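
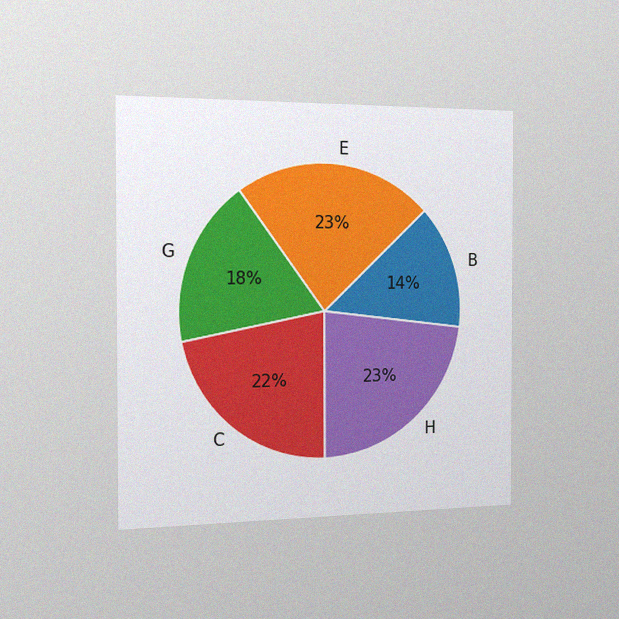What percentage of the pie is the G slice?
18%

The chart is viewed slightly from the left, with some photo noise. The G slice takes up 18% of the pie.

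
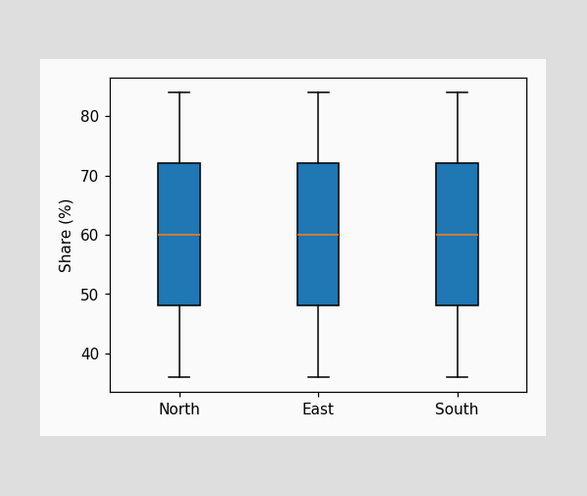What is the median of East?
The median line in the East box sits at 60%.

60%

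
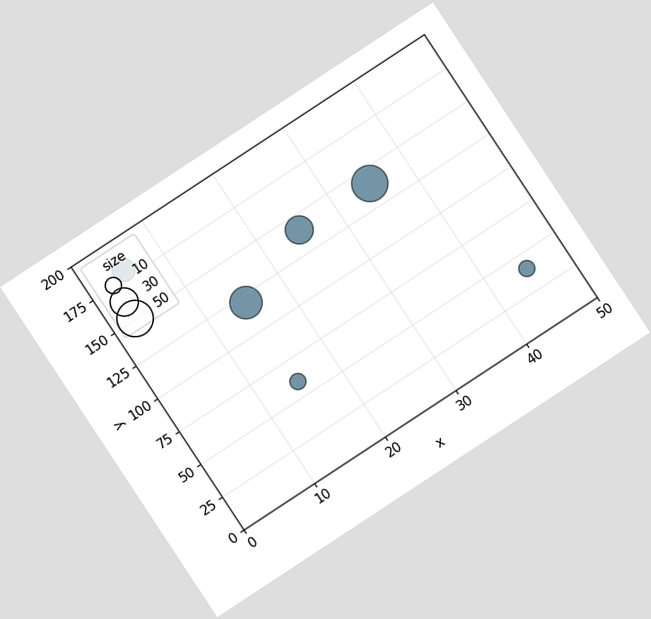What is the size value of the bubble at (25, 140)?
The chart is tilted about 33° counter-clockwise. Matching the bubble at (25, 140) against the size legend gives 30.

30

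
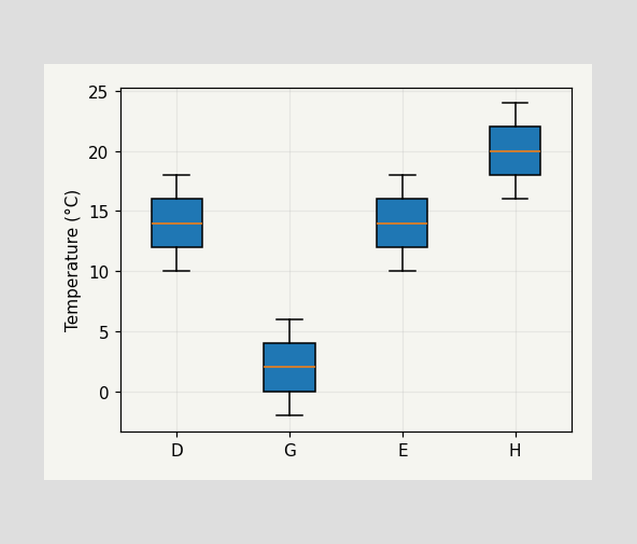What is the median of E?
14°C

The median line in the E box sits at 14°C.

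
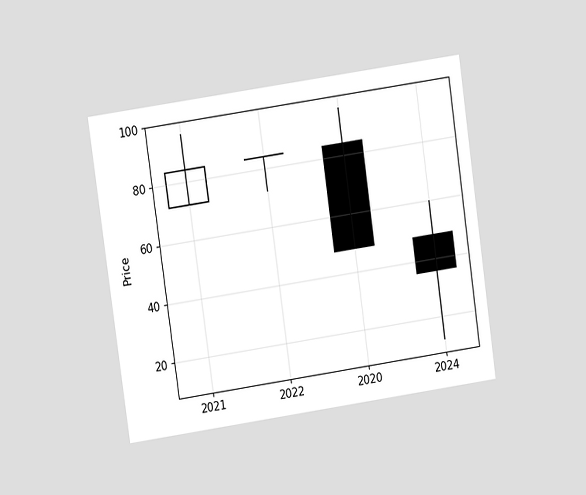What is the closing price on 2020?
48

The chart is tilted about 8° counter-clockwise and viewed at a slight angle. The 2020 candle closes at 48.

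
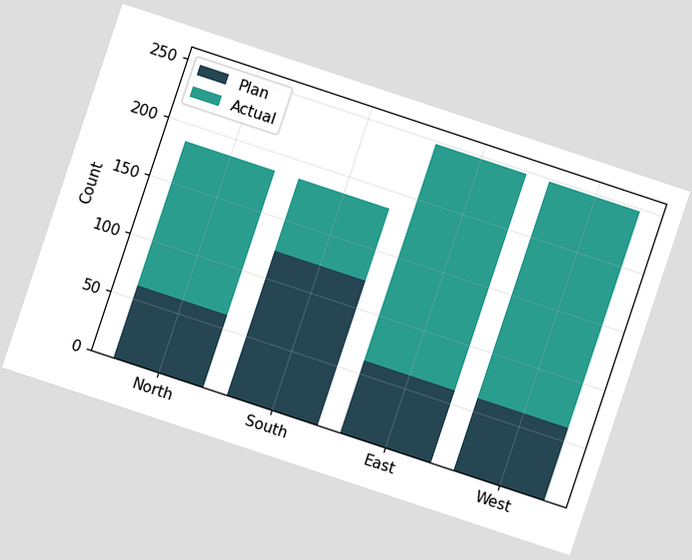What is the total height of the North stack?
The chart is tilted about 18° clockwise. The North stack's top reaches 186 on the y-axis.

186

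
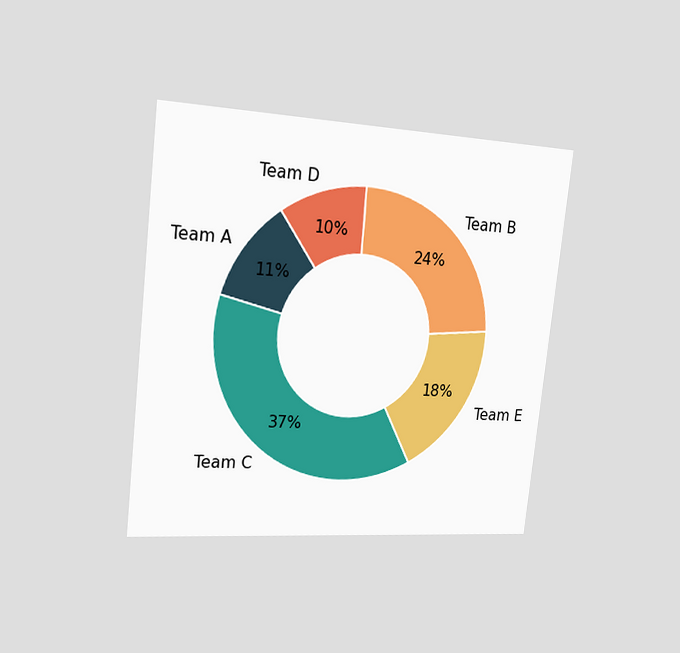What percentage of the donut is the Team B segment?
The chart is tilted about 6° clockwise and viewed slightly from the left. The Team B segment takes up 24% of the ring.

24%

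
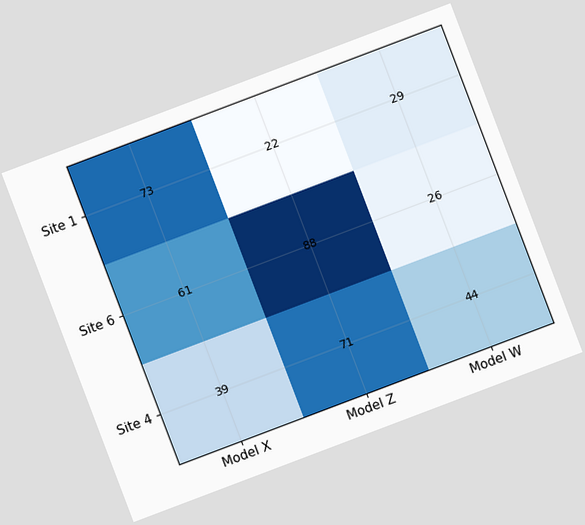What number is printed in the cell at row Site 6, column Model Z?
The chart is tilted about 21° counter-clockwise. The (Site 6, Model Z) cell reads 88.

88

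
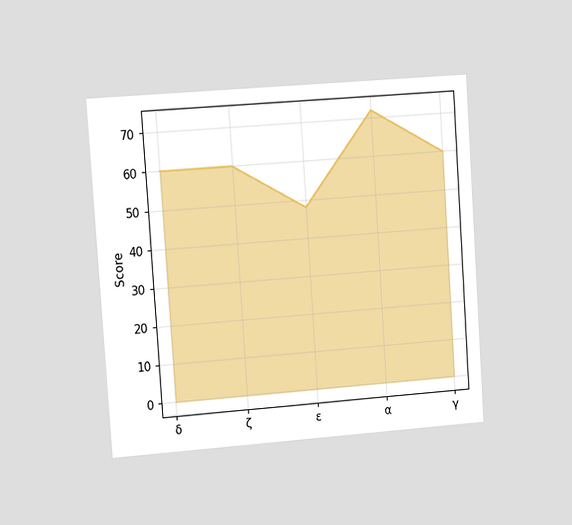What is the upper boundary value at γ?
The chart is tilted about 4° counter-clockwise and viewed slightly from the left. At γ the upper boundary is at 60.

60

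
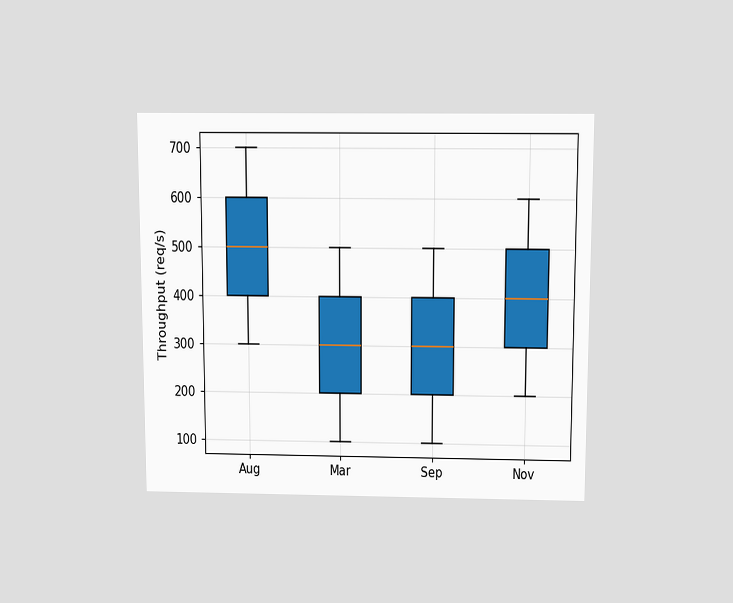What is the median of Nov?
400req/s

The chart is viewed slightly from above. The median line in the Nov box sits at 400req/s.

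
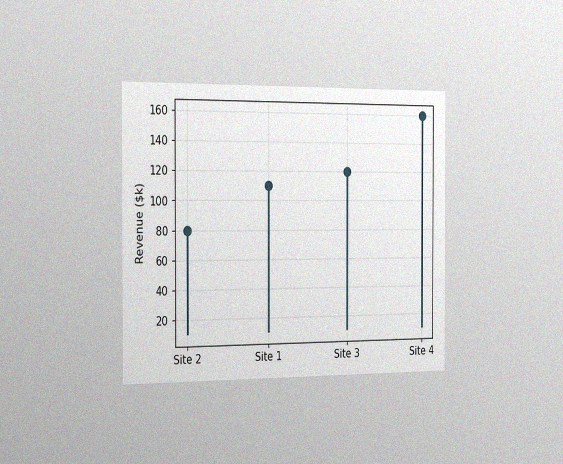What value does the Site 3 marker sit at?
$120k

The chart is viewed slightly from the left, with some photo noise. The Site 3 marker sits at $120k.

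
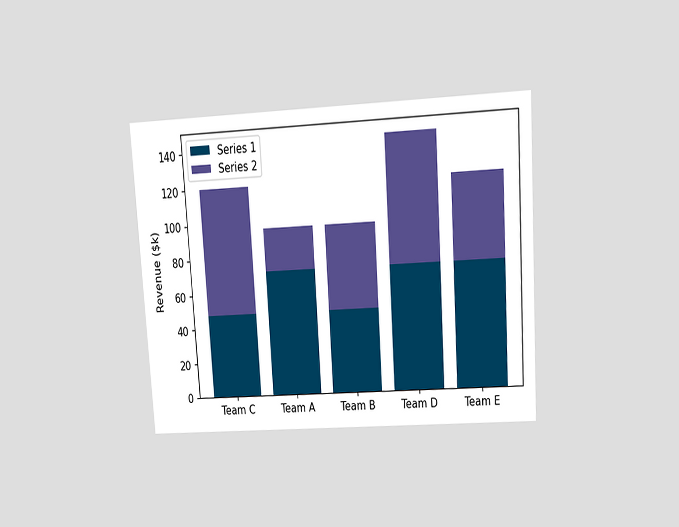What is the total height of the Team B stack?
$96k

The chart is tilted about 4° counter-clockwise and viewed at a slight angle. The Team B stack's top reaches $96k on the y-axis.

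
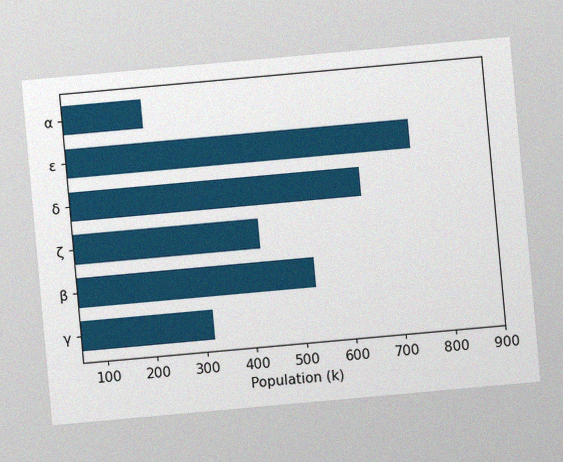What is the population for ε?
The chart is tilted about 5° counter-clockwise, with some photo noise. Reading along the chart's x-axis, the ε bar reaches 742k.

742k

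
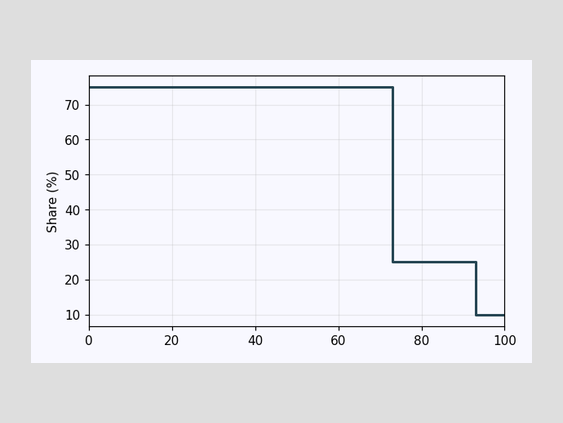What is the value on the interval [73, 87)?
25%

On [73, 87) the step sits at 25%.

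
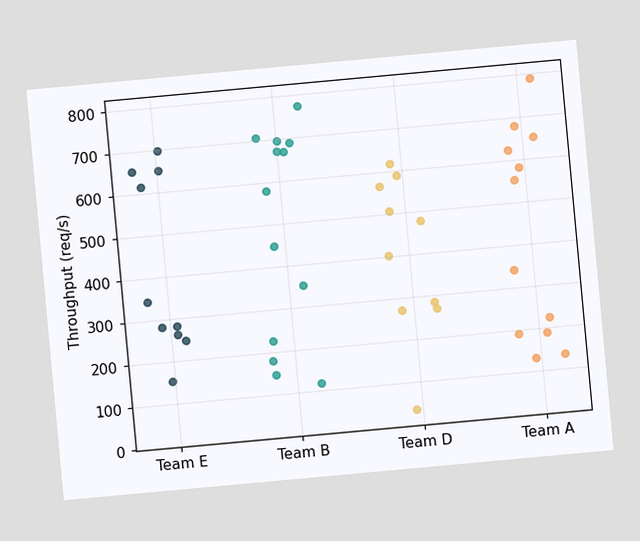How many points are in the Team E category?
The chart is tilted about 5° counter-clockwise. Counting the markers in the Team E column gives 10.

10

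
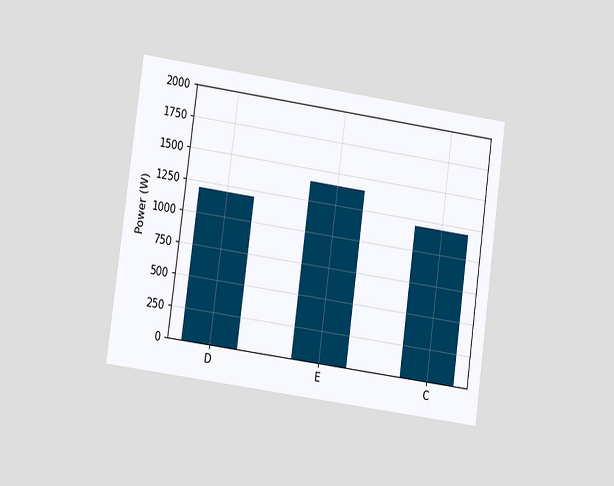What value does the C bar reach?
The chart is tilted about 8° clockwise and viewed at a slight angle. Reading along the chart's y-axis, the C bar reaches 1200W.

1200W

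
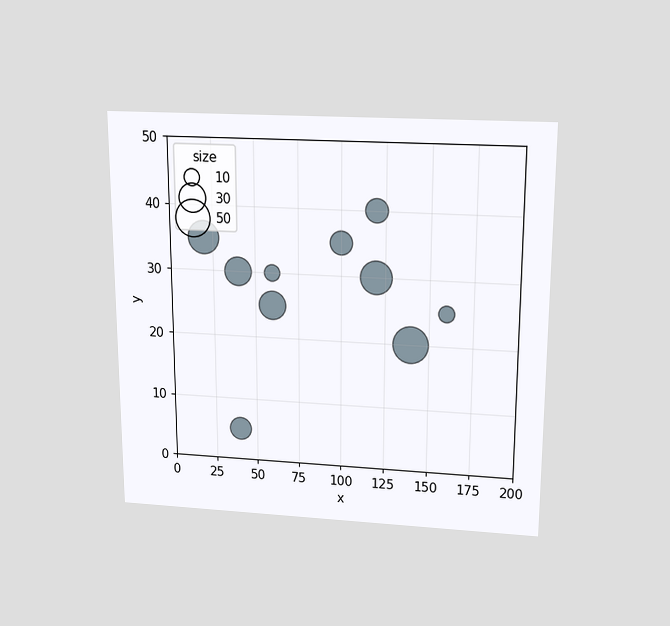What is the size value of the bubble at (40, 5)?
20

The chart is viewed slightly from above. Matching the bubble at (40, 5) against the size legend gives 20.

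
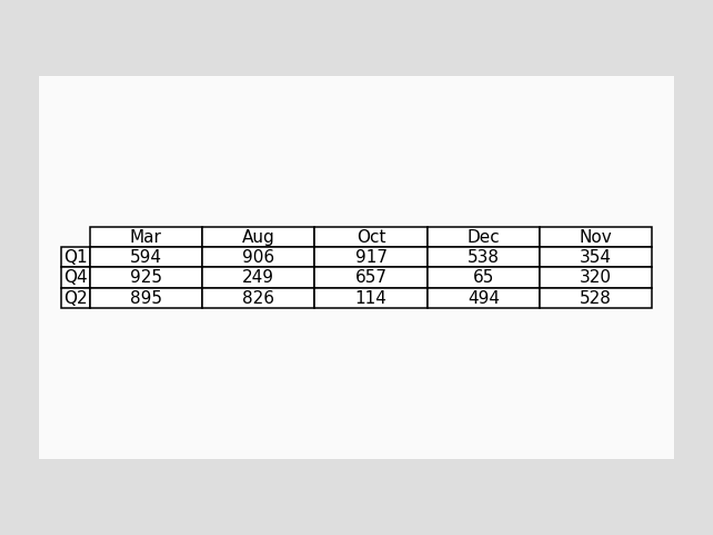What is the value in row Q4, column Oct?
The (Q4, Oct) cell reads 657.

657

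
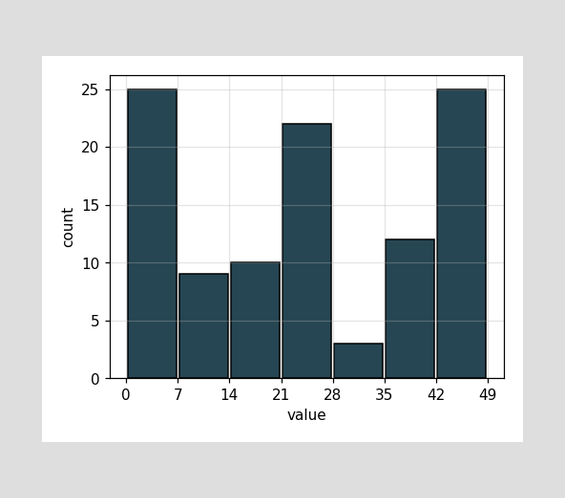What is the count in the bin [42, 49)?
The [42, 49) bin has height 25.

25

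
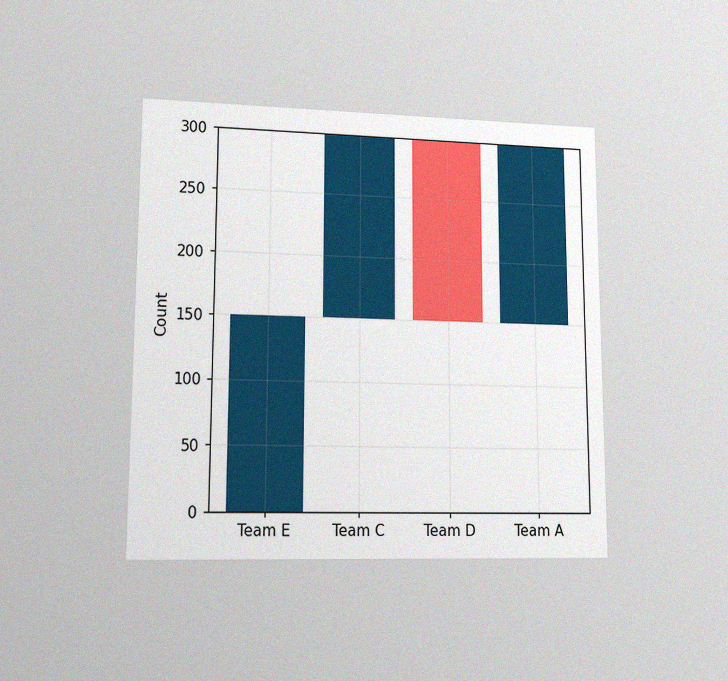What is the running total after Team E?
150

The chart is viewed at a slight angle, with some photo noise. After Team E the running total reaches 150.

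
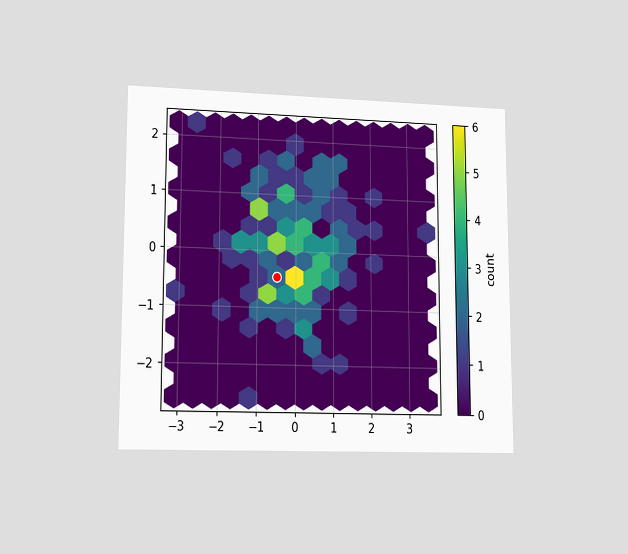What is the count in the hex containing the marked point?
The chart is viewed at a slight angle. The marked hex reads 2 on the colorbar.

2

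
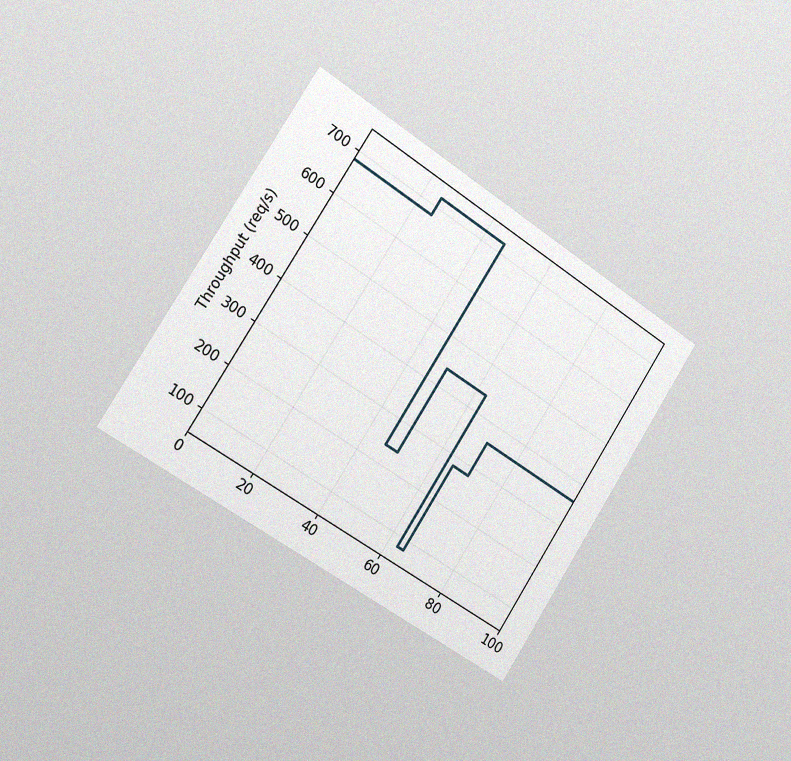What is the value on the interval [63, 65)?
80req/s

The chart is tilted about 33° clockwise and viewed slightly from the left, with some photo noise. On [63, 65) the step sits at 80req/s.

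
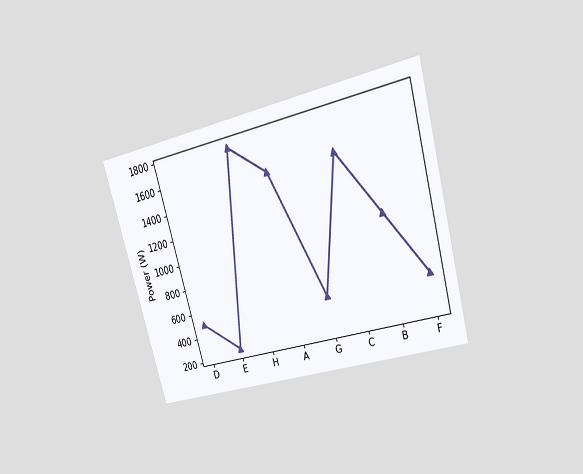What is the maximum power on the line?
1750W

The chart is tilted about 15° counter-clockwise and viewed at a slight angle. The highest point is at H, and reading across to the y-axis gives 1750W.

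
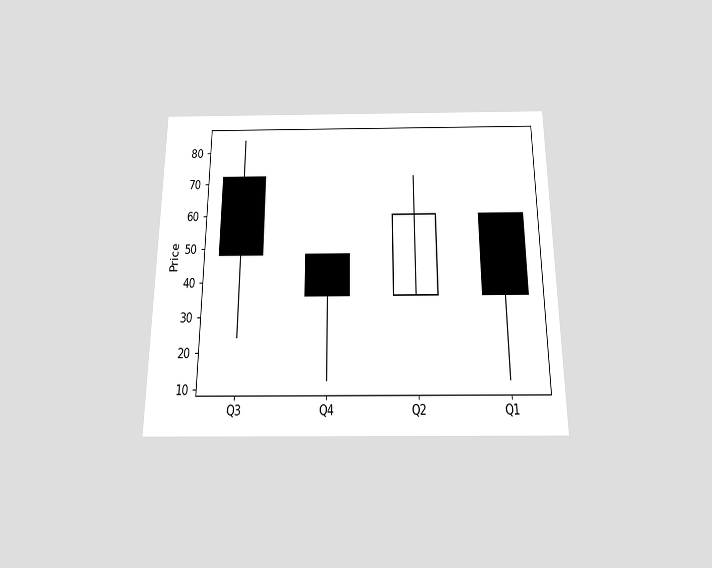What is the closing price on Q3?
48

The chart is viewed slightly from below. The Q3 candle closes at 48.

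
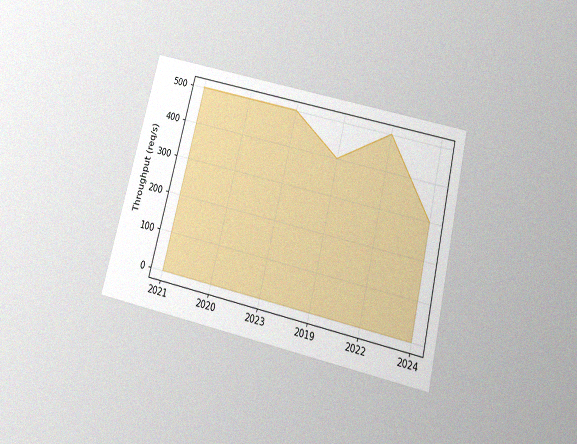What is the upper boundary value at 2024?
300req/s

The chart is tilted about 14° clockwise and viewed slightly from below, with some photo noise. At 2024 the upper boundary is at 300req/s.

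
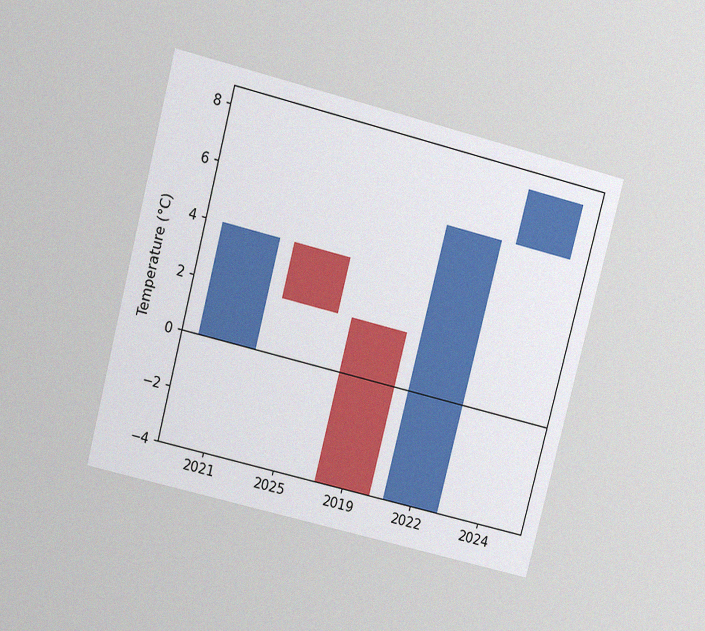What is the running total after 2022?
The chart is tilted about 14° clockwise and viewed slightly from above, with some photo noise. After 2022 the running total reaches 6°C.

6°C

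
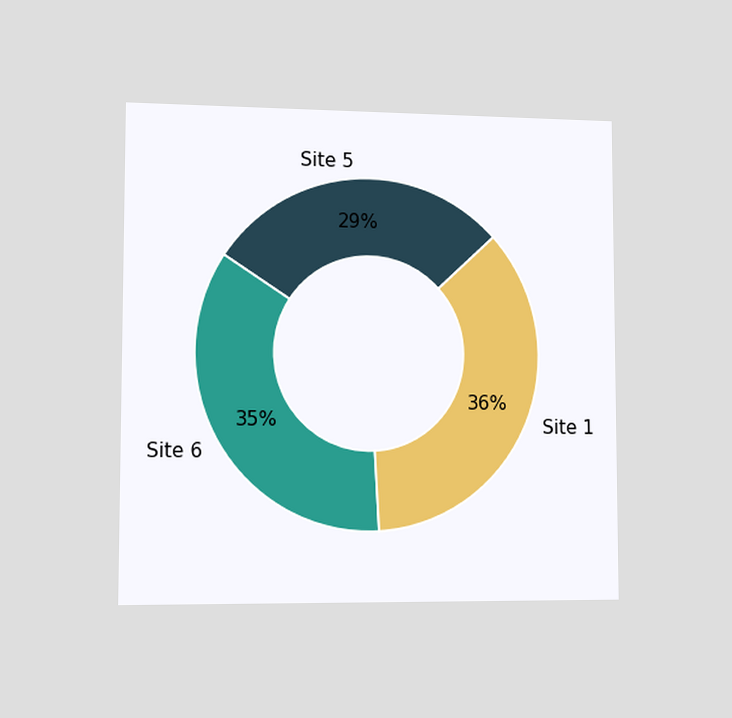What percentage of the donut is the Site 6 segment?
The chart is viewed slightly from the left. The Site 6 segment takes up 35% of the ring.

35%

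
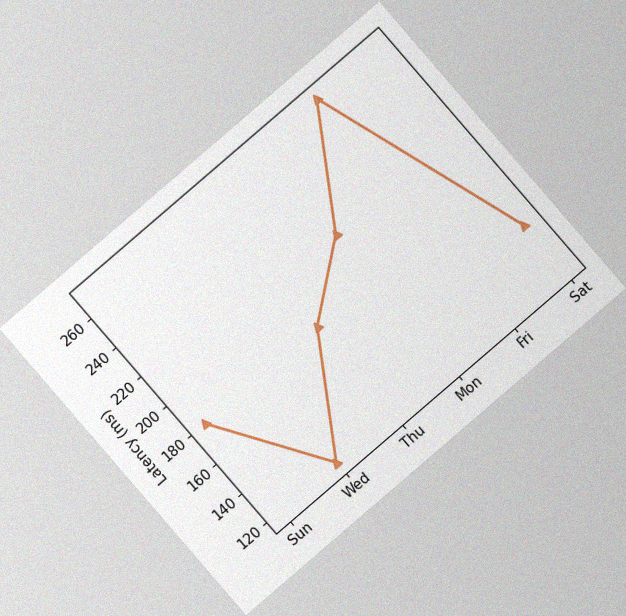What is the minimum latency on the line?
The chart is tilted about 41° counter-clockwise, with some photo noise. The lowest point is at Wed, and reading across to the y-axis gives 120ms.

120ms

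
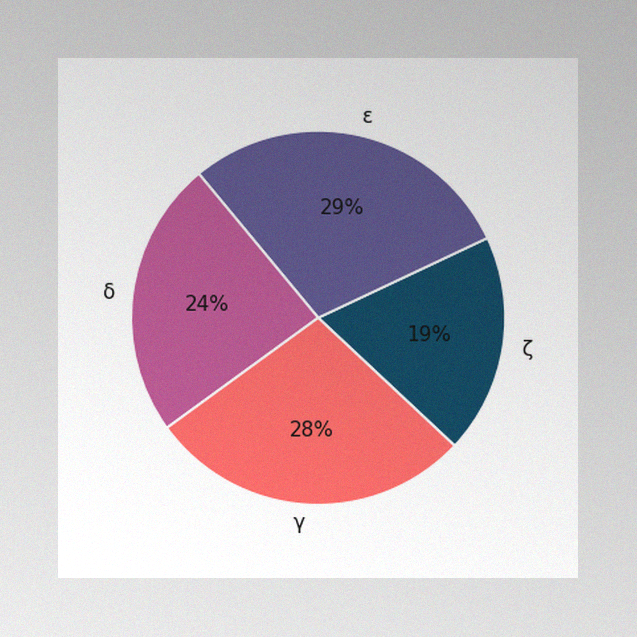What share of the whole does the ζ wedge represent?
19%

The image has some photo noise and uneven lighting. The ζ slice takes up 19% of the pie.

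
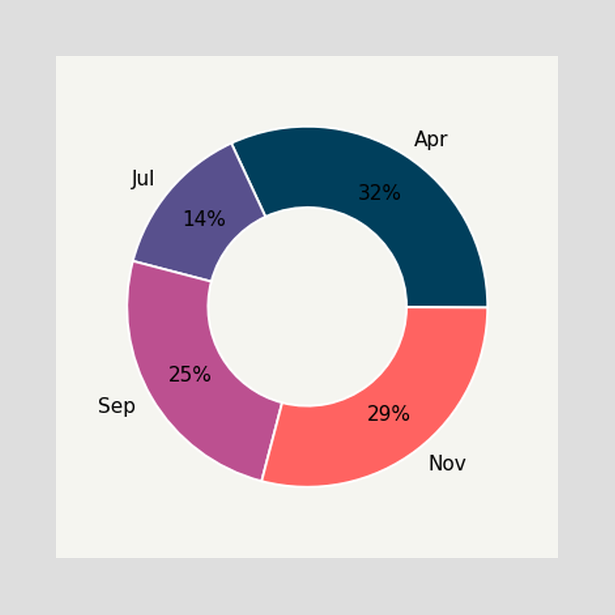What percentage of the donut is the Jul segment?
14%

The Jul segment takes up 14% of the ring.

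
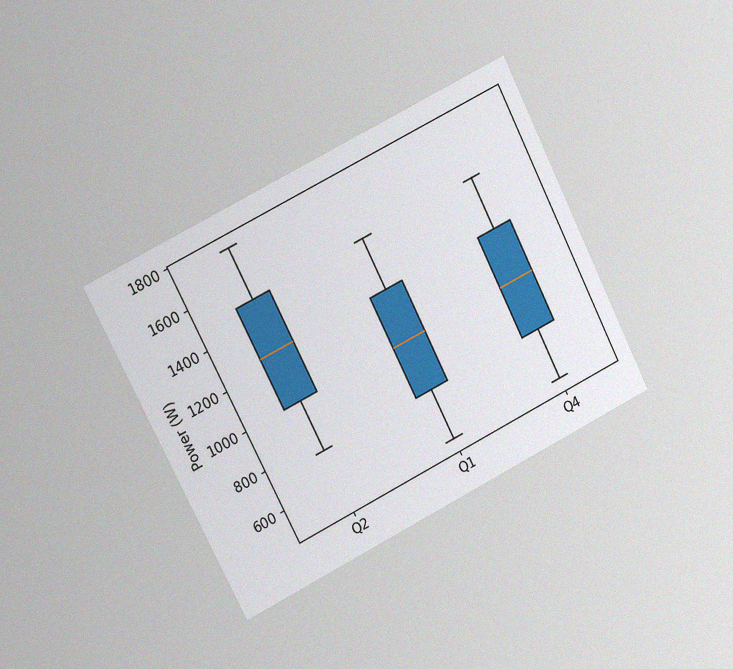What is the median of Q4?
1000W

The chart is tilted about 27° counter-clockwise and viewed at a slight angle, with some photo noise. The median line in the Q4 box sits at 1000W.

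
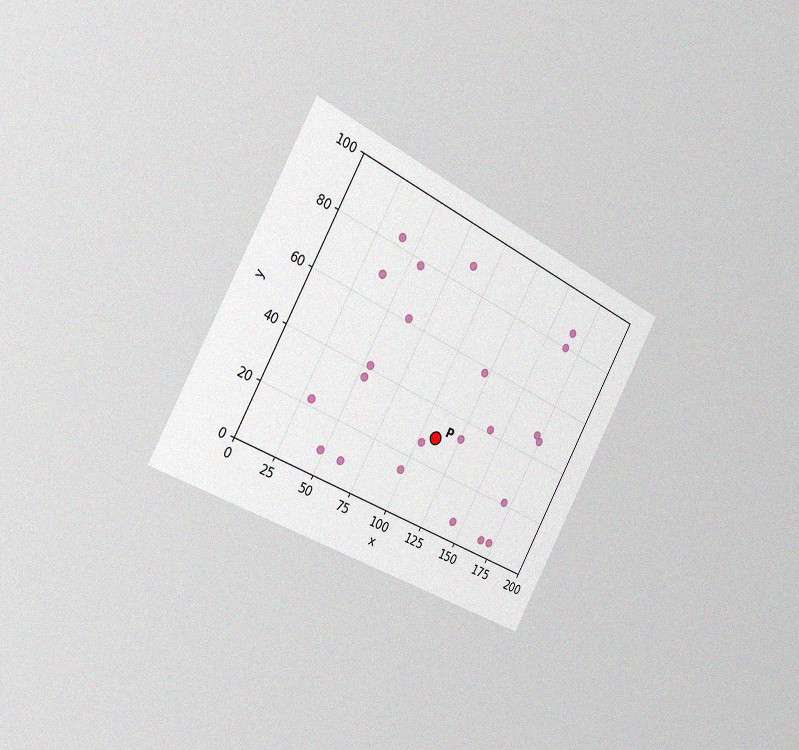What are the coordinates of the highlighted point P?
(110, 30)

The chart is tilted about 29° clockwise and viewed slightly from the left, with some photo noise. Following the gridlines from P to each axis, P sits at (110, 30).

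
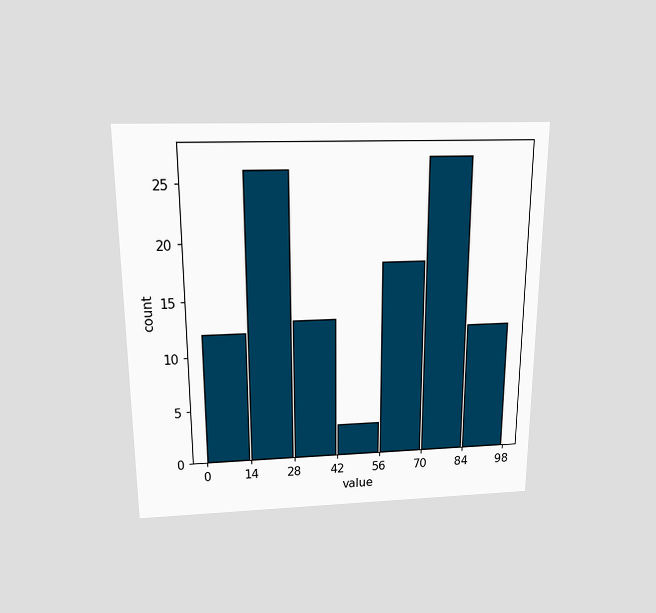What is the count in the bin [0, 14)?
The chart is viewed slightly from above. The [0, 14) bin has height 12.

12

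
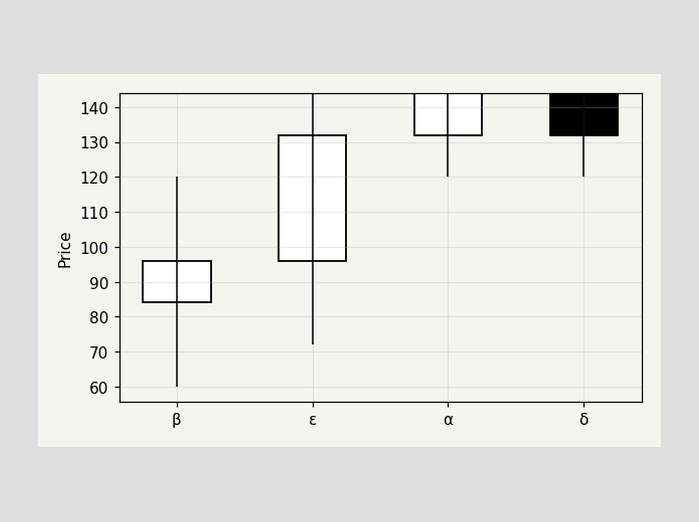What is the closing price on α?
144

The α candle closes at 144.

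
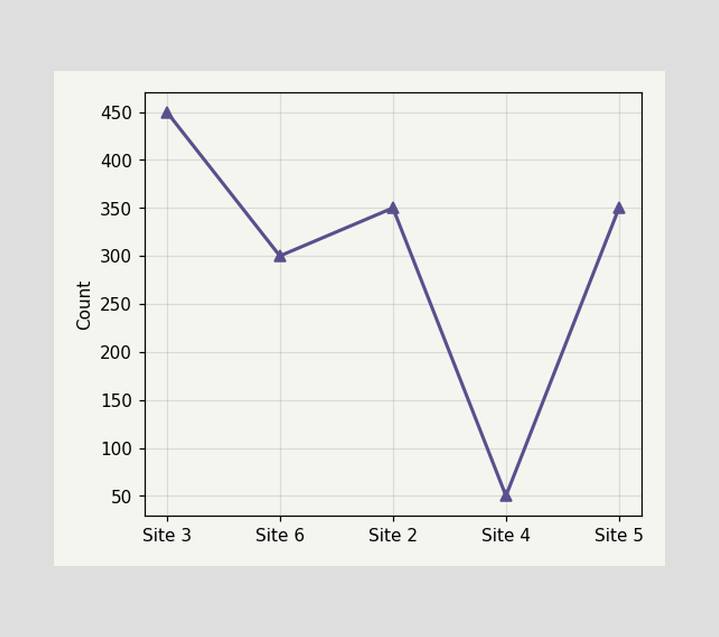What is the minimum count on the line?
The lowest point is at Site 4, and reading across to the y-axis gives 50.

50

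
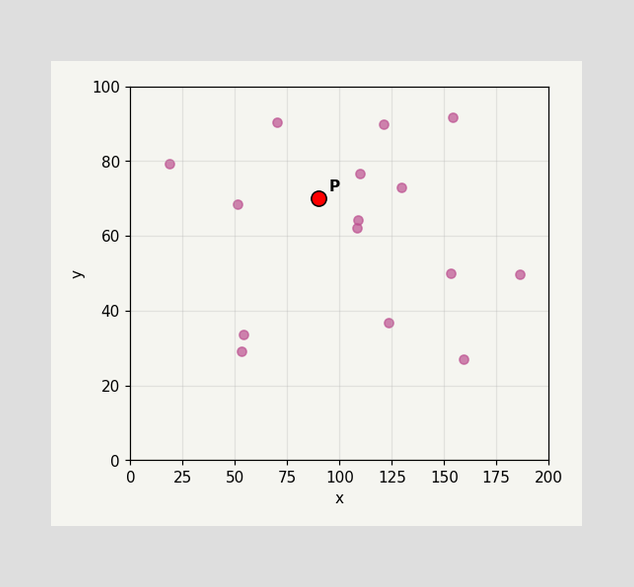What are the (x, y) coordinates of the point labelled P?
Following the gridlines from P to each axis, P sits at (90, 70).

(90, 70)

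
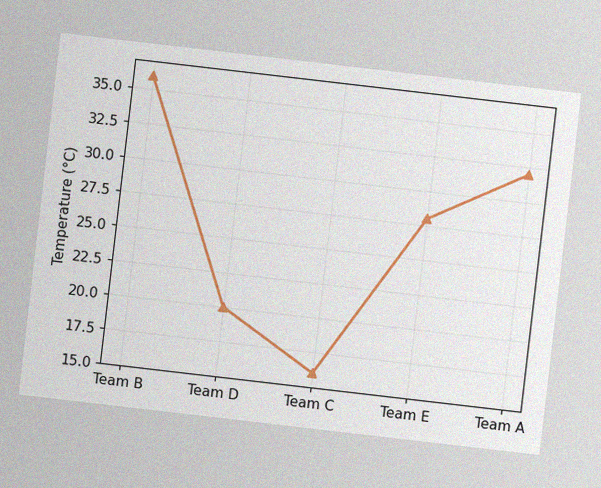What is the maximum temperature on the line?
36°C

The chart is tilted about 7° clockwise, with some photo noise. The highest point is at Team B, and reading across to the y-axis gives 36°C.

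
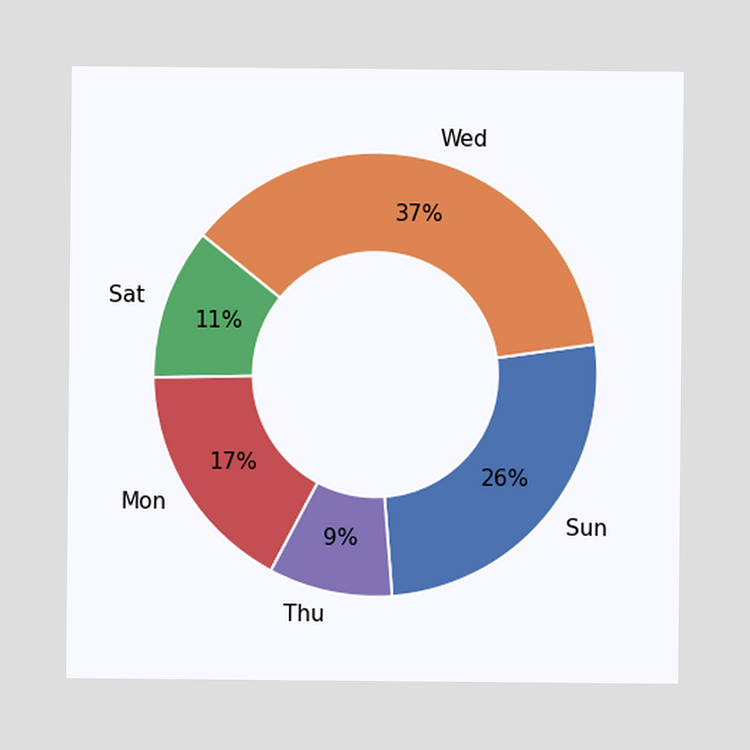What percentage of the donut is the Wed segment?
The Wed segment takes up 37% of the ring.

37%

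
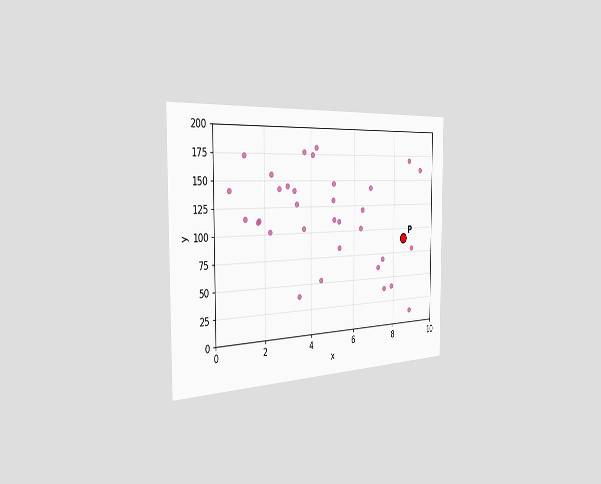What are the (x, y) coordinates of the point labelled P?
The chart is viewed slightly from the left. Following the gridlines from P to each axis, P sits at (8.5, 90).

(8.5, 90)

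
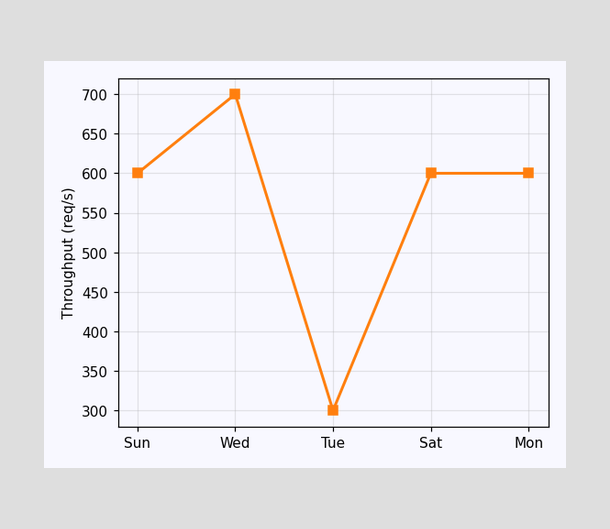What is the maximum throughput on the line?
700req/s

The highest point is at Wed, and reading across to the y-axis gives 700req/s.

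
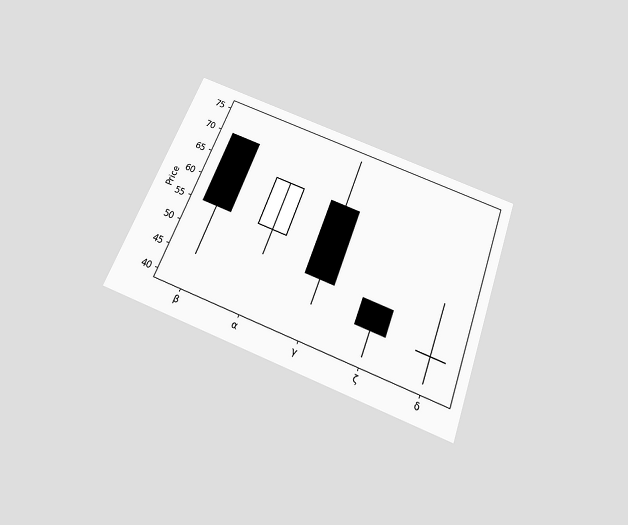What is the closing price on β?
The chart is tilted about 21° clockwise and viewed slightly from below. The β candle closes at 55.

55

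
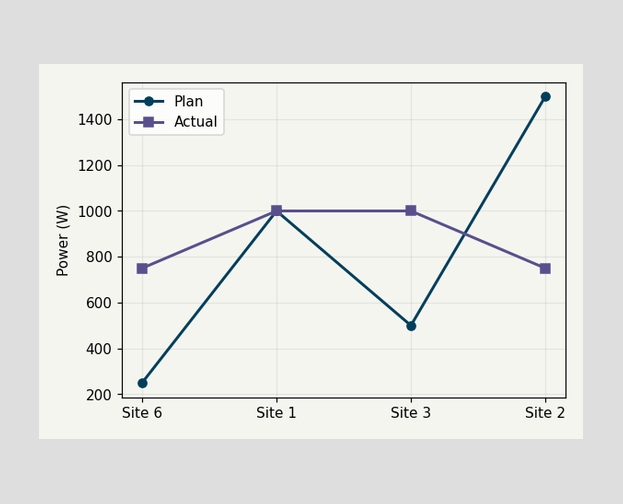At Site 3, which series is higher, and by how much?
At Site 3, Actual sits above the other line by 500W.

Actual, by 500W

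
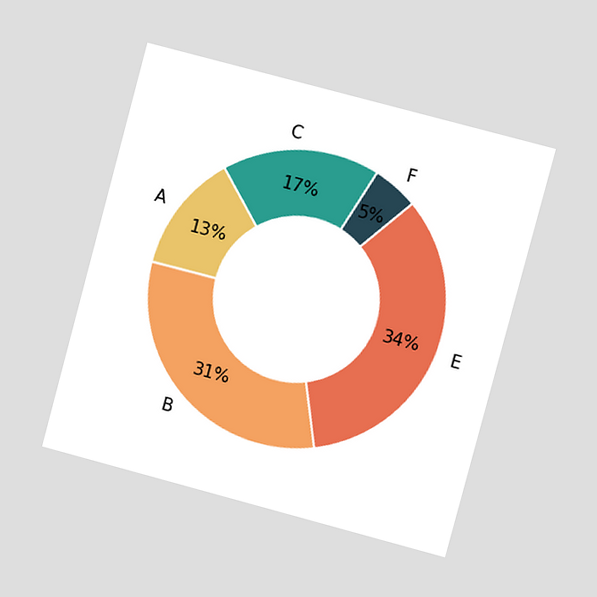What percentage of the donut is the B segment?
31%

The chart is tilted about 15° clockwise and viewed at a slight angle. The B segment takes up 31% of the ring.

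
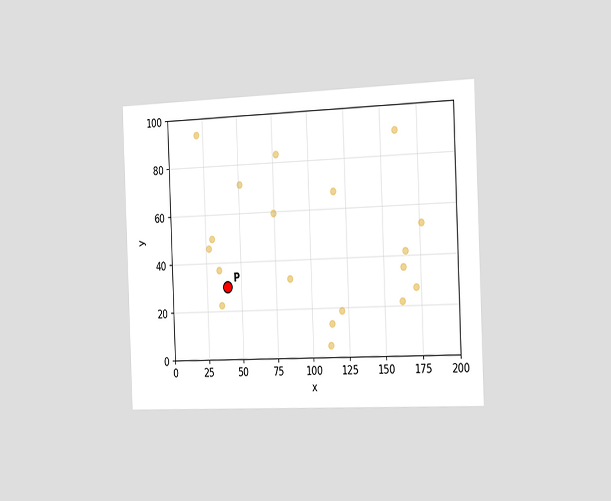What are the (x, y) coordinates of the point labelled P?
(40, 30)

The chart is tilted about 2° counter-clockwise and viewed slightly from the right. Following the gridlines from P to each axis, P sits at (40, 30).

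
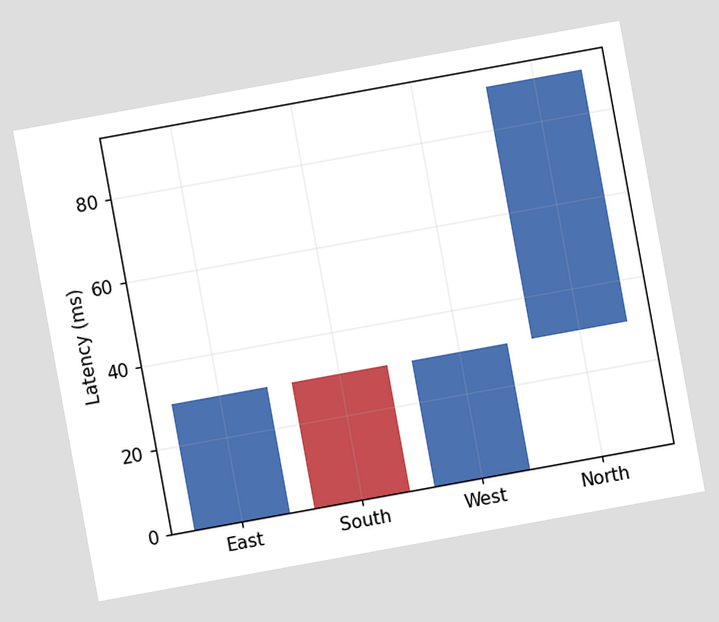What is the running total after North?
90ms

The chart is tilted about 10° counter-clockwise. After North the running total reaches 90ms.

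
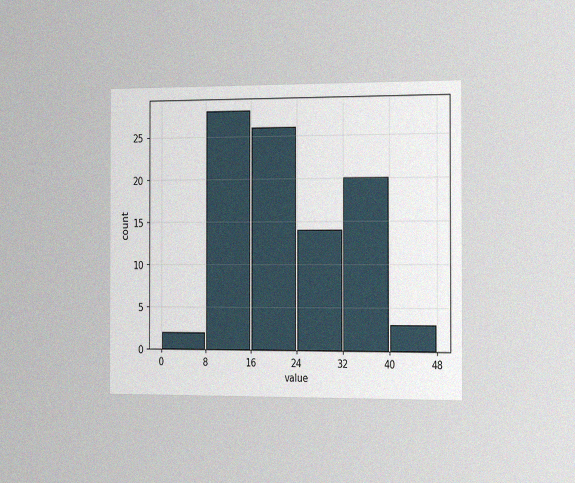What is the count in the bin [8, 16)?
The chart is viewed slightly from the right, with some photo noise. The [8, 16) bin has height 28.

28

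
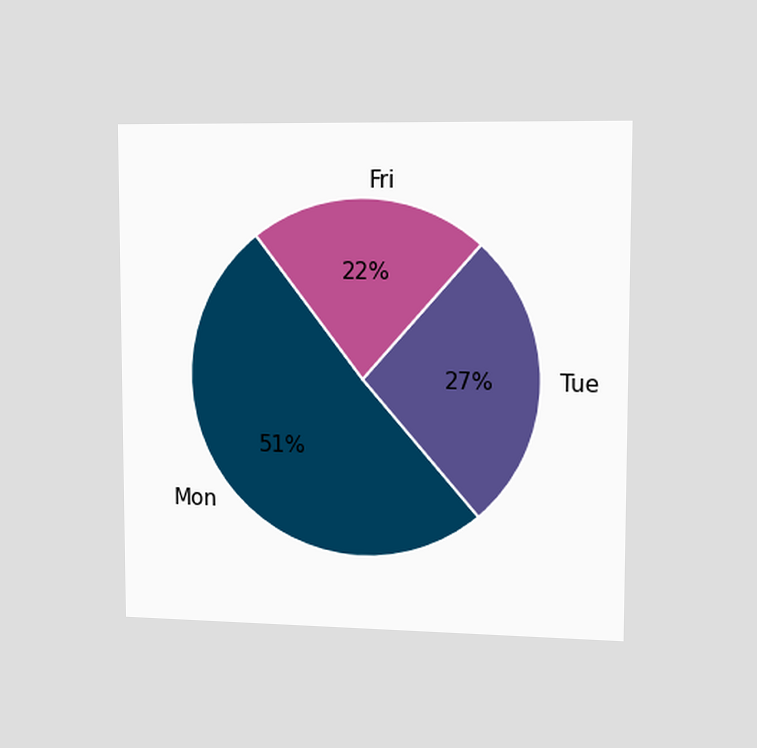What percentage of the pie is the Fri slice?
22%

The chart is viewed slightly from the right. The Fri slice takes up 22% of the pie.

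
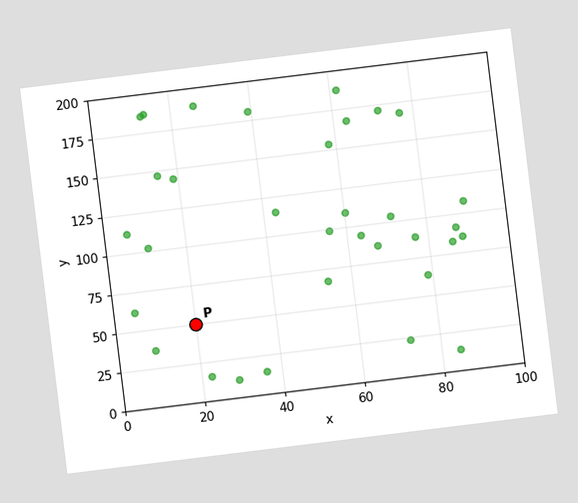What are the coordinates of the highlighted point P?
The chart is tilted about 7° counter-clockwise. Following the gridlines from P to each axis, P sits at (20, 50).

(20, 50)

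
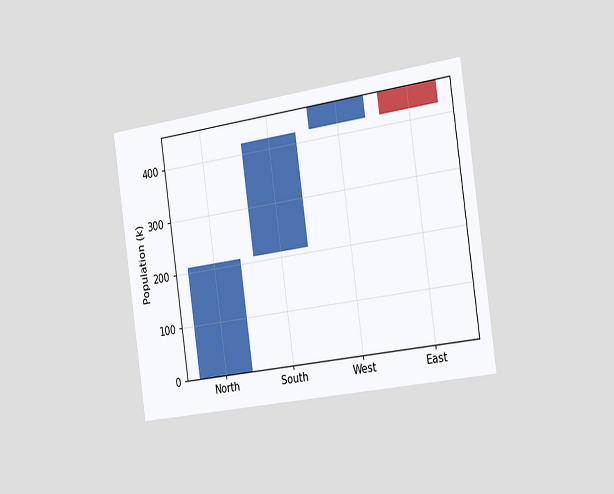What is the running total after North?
210k

The chart is tilted about 8° counter-clockwise and viewed slightly from the right. After North the running total reaches 210k.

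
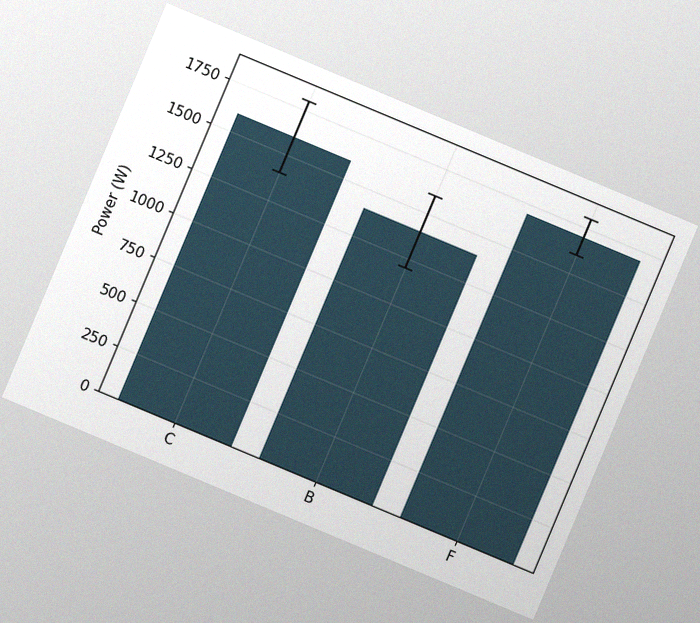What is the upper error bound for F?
1800W

The chart is tilted about 23° clockwise, with some photo noise. The F bar's upper whisker reaches 1800W.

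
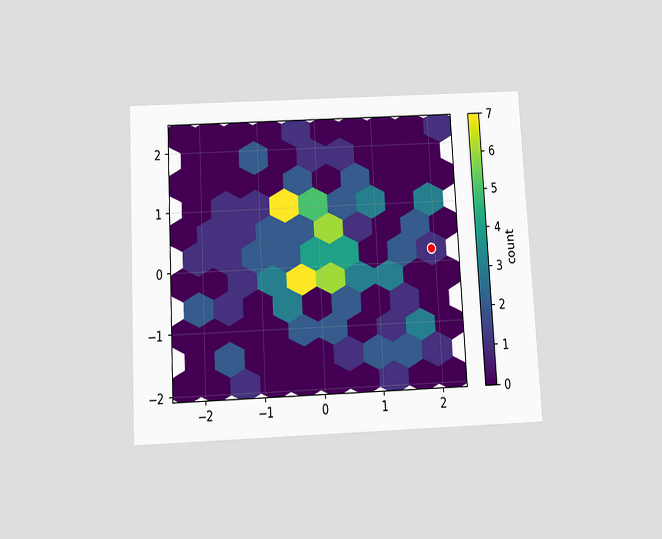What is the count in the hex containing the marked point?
The chart is tilted about 3° counter-clockwise and viewed slightly from below. The marked hex reads 1 on the colorbar.

1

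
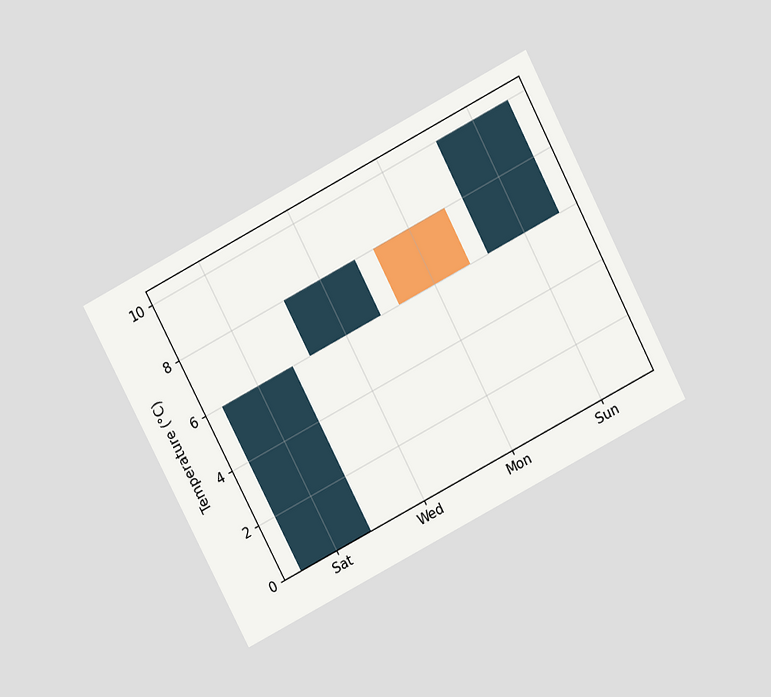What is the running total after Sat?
The chart is tilted about 27° counter-clockwise and viewed slightly from above. After Sat the running total reaches 6°C.

6°C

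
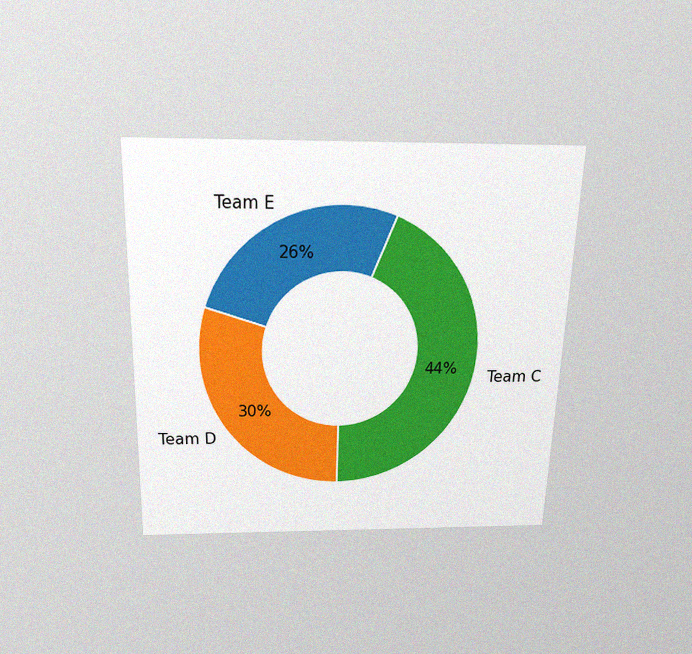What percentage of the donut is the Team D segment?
30%

The chart is viewed slightly from above, with some photo noise. The Team D segment takes up 30% of the ring.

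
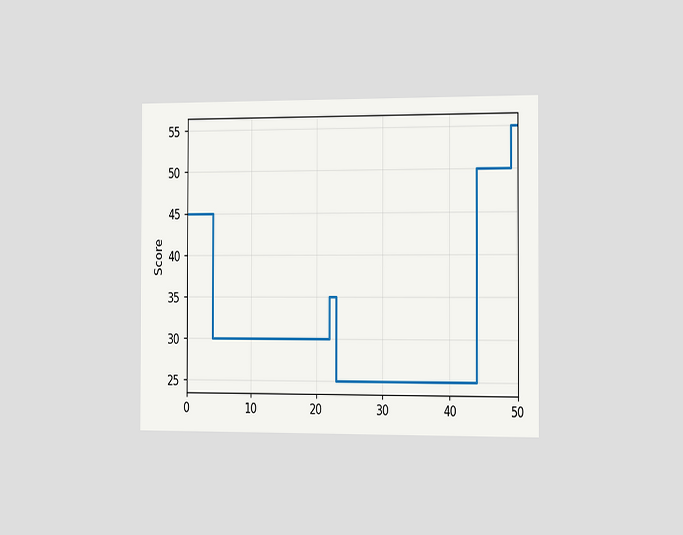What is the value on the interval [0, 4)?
45

The chart is viewed slightly from the right. On [0, 4) the step sits at 45.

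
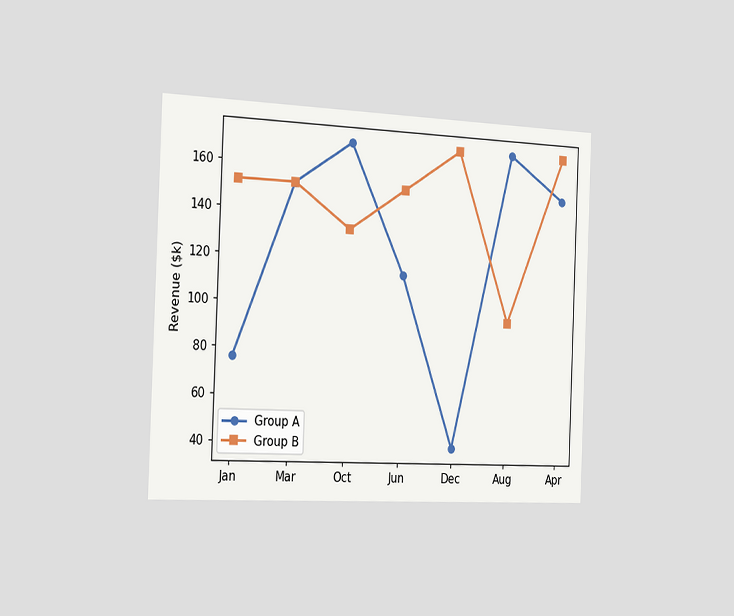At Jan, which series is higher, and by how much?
The chart is tilted about 2° clockwise and viewed slightly from the left. At Jan, Group B sits above the other line by $76k.

Group B, by $76k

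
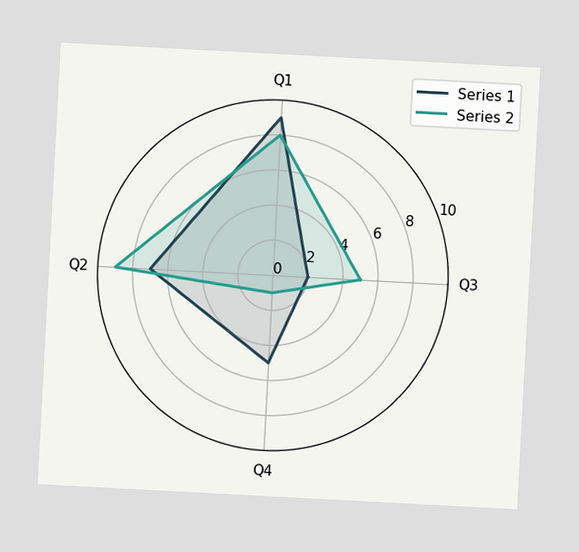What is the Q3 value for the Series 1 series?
The chart is tilted about 3° clockwise. On the Q3 axis, Series 1 reaches 2.

2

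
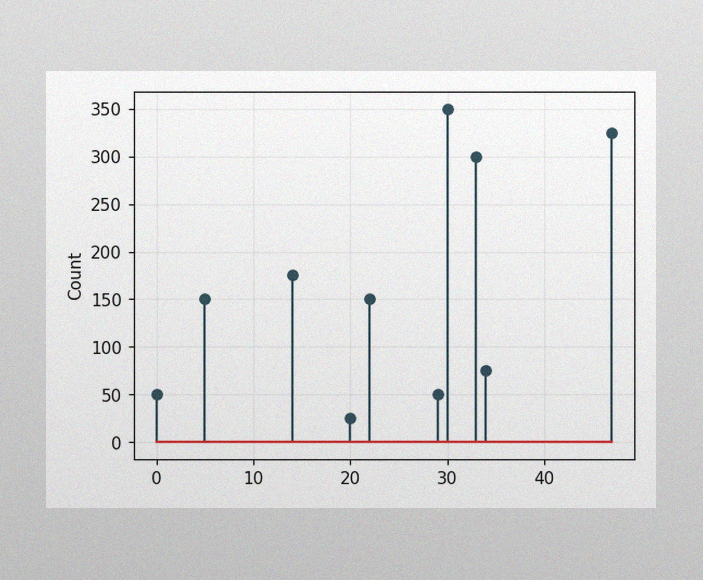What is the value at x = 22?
The image has some photo noise and uneven lighting. The stem at x=22 reaches 150.

150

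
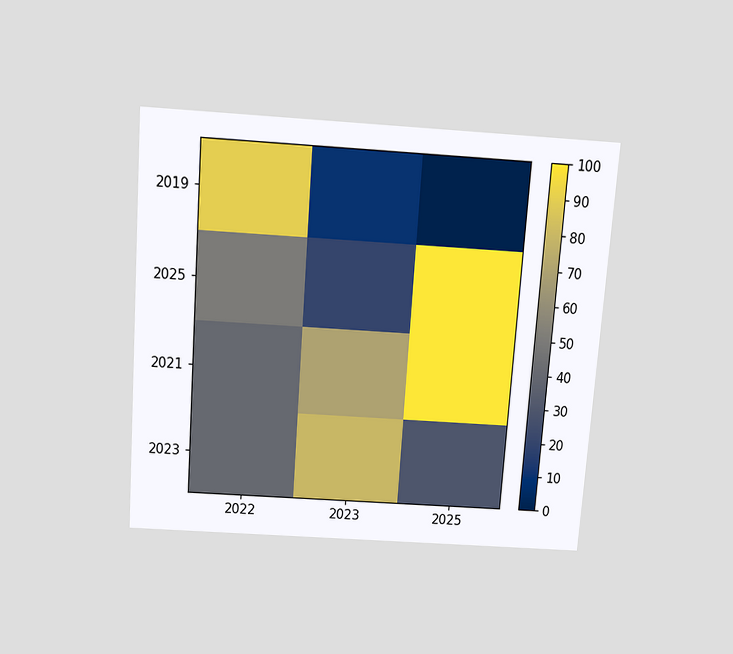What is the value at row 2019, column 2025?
The chart is tilted about 4° clockwise and viewed slightly from above. Matching cell (2019, 2025) against the colorbar gives 0.

0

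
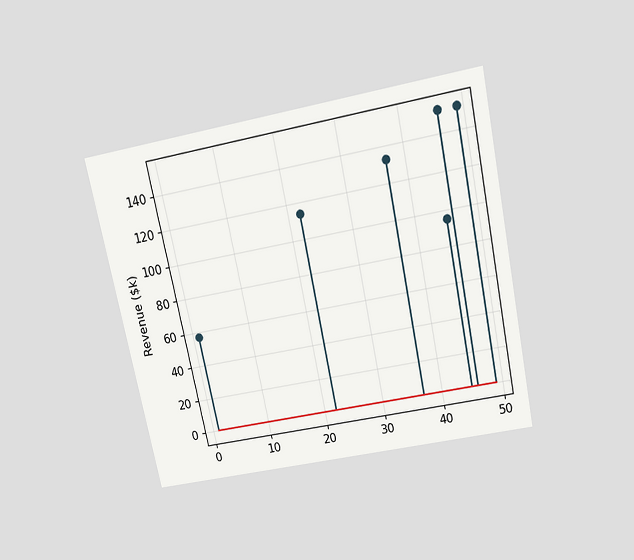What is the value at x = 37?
$133k

The chart is tilted about 12° counter-clockwise and viewed slightly from above. The stem at x=37 reaches $133k.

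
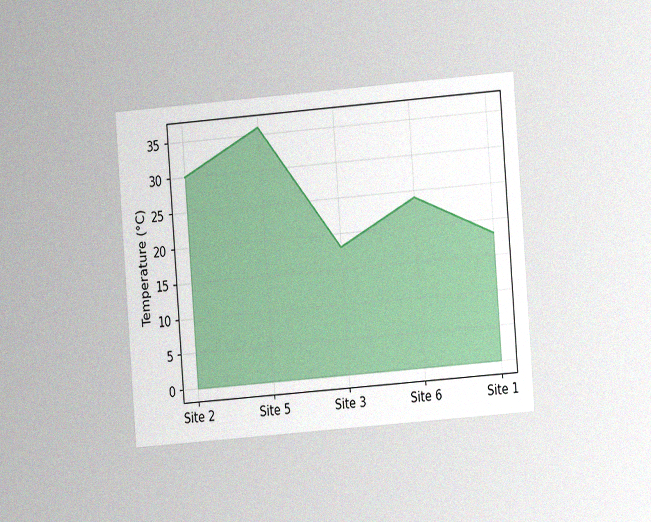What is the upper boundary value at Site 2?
The chart is tilted about 4° counter-clockwise and viewed slightly from the right, with some photo noise. At Site 2 the upper boundary is at 30°C.

30°C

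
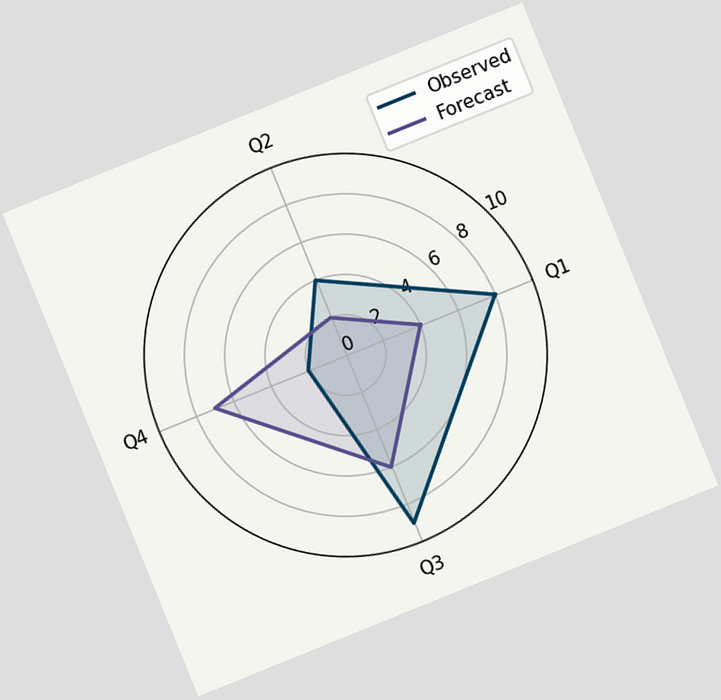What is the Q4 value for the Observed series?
2

The chart is tilted about 22° counter-clockwise. On the Q4 axis, Observed reaches 2.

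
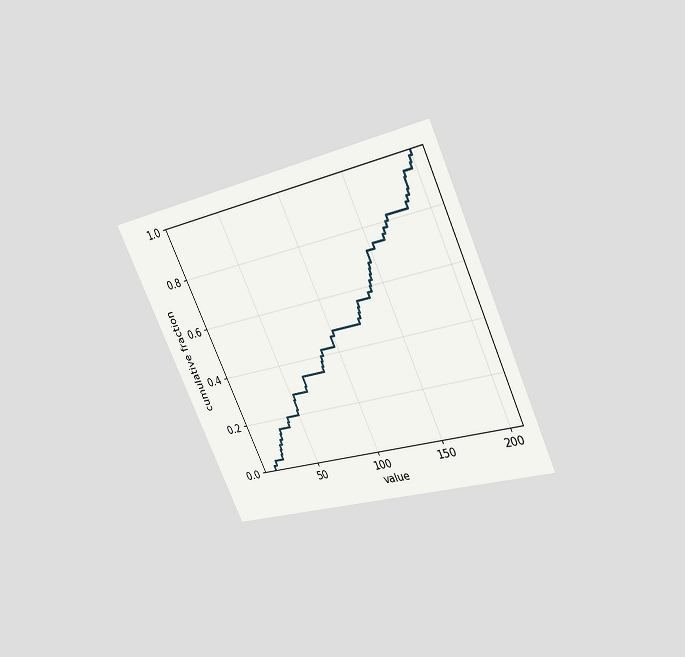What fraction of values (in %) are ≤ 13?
2%

The chart is tilted about 25° counter-clockwise and viewed at a slight angle. At x=13 the ECDF step is at 2%.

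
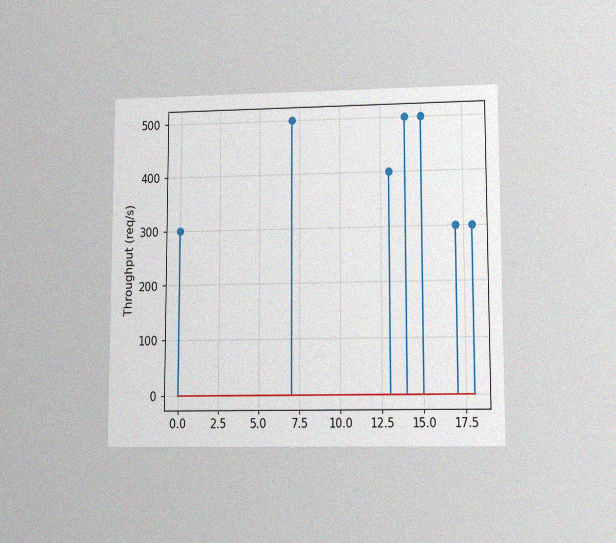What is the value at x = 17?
The chart is viewed at a slight angle, with some photo noise. The stem at x=17 reaches 300req/s.

300req/s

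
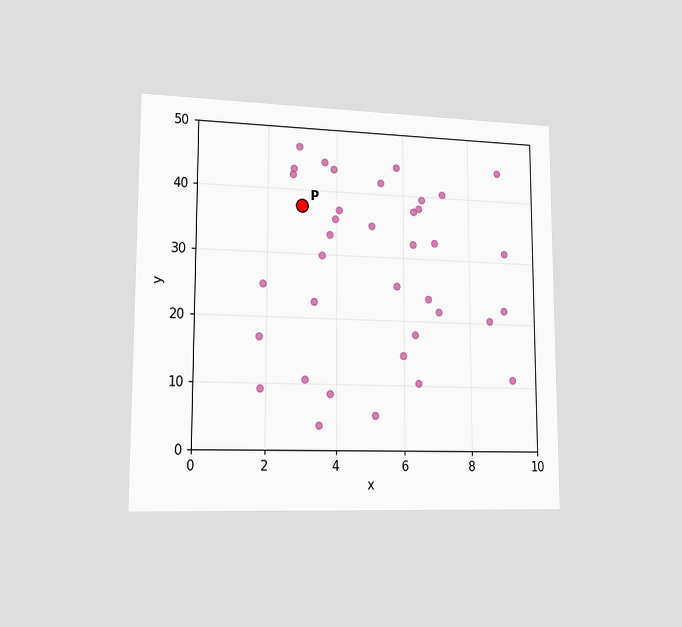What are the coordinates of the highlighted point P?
(3, 37.5)

The chart is viewed slightly from the left. Following the gridlines from P to each axis, P sits at (3, 37.5).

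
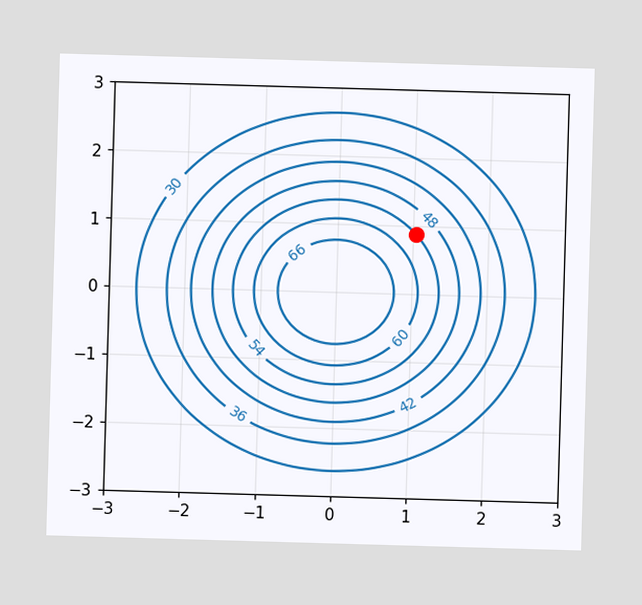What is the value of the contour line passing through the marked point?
54

The marked point sits on the contour labelled 54.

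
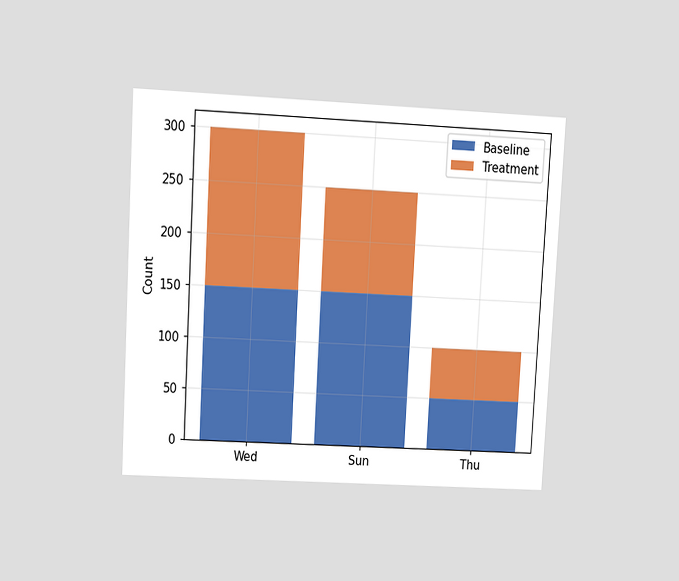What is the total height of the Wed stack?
300

The chart is tilted about 3° clockwise and viewed at a slight angle. The Wed stack's top reaches 300 on the y-axis.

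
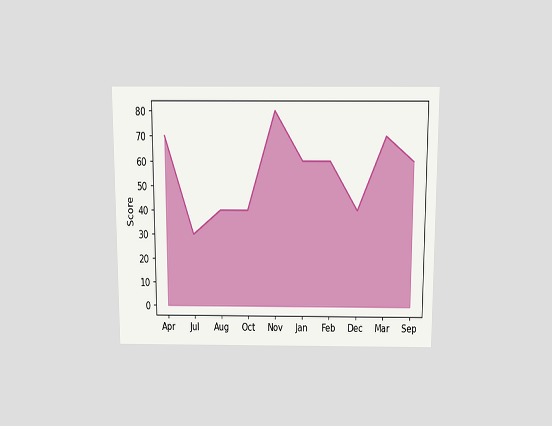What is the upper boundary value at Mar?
The chart is viewed slightly from above. At Mar the upper boundary is at 70.

70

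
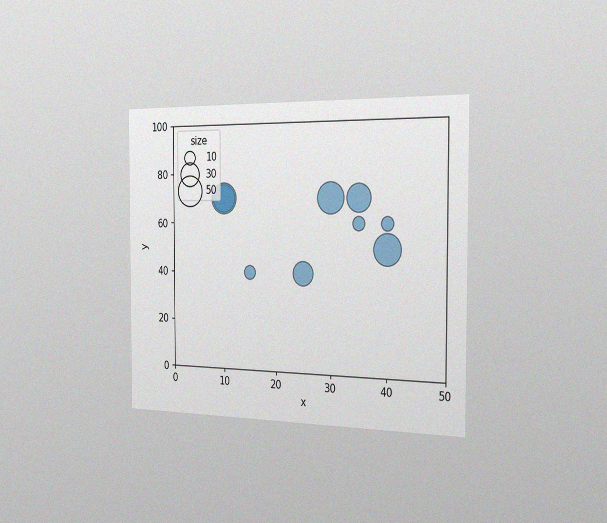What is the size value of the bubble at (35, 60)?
10

The chart is viewed slightly from the right, with some photo noise. Matching the bubble at (35, 60) against the size legend gives 10.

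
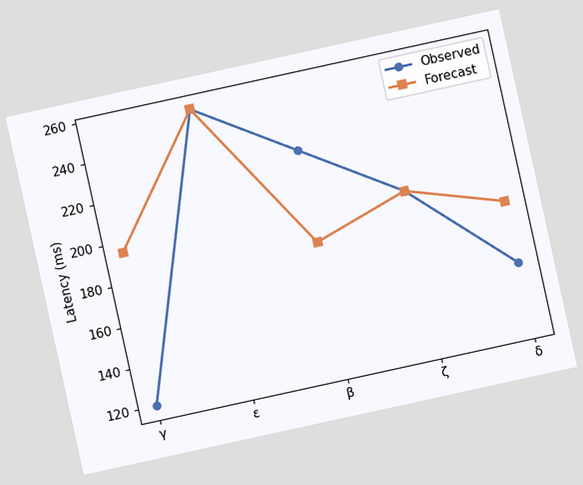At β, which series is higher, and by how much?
The chart is tilted about 12° counter-clockwise. At β, Observed sits above the other line by 45ms.

Observed, by 45ms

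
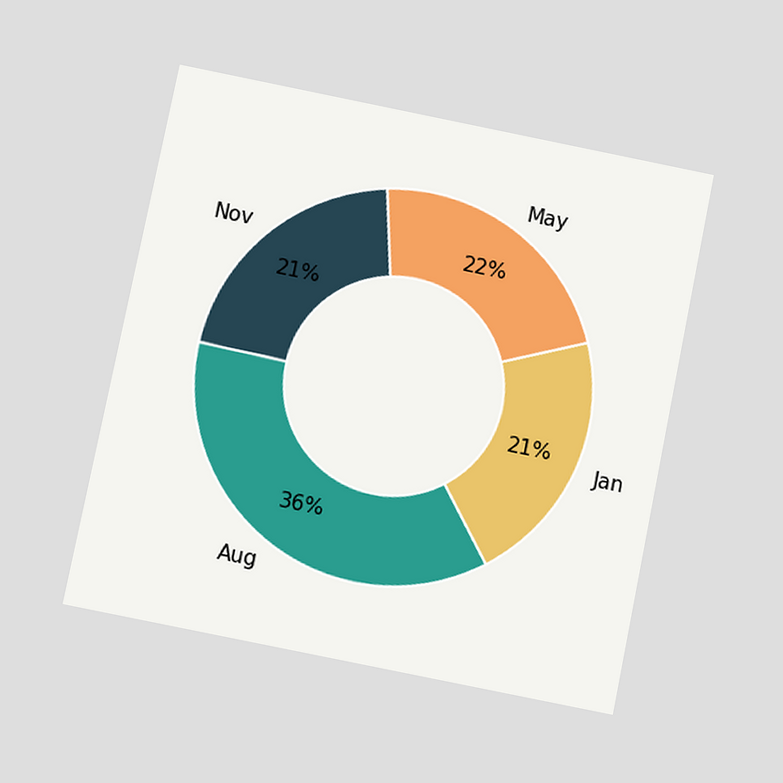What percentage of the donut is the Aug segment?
The chart is tilted about 11° clockwise and viewed slightly from below. The Aug segment takes up 36% of the ring.

36%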